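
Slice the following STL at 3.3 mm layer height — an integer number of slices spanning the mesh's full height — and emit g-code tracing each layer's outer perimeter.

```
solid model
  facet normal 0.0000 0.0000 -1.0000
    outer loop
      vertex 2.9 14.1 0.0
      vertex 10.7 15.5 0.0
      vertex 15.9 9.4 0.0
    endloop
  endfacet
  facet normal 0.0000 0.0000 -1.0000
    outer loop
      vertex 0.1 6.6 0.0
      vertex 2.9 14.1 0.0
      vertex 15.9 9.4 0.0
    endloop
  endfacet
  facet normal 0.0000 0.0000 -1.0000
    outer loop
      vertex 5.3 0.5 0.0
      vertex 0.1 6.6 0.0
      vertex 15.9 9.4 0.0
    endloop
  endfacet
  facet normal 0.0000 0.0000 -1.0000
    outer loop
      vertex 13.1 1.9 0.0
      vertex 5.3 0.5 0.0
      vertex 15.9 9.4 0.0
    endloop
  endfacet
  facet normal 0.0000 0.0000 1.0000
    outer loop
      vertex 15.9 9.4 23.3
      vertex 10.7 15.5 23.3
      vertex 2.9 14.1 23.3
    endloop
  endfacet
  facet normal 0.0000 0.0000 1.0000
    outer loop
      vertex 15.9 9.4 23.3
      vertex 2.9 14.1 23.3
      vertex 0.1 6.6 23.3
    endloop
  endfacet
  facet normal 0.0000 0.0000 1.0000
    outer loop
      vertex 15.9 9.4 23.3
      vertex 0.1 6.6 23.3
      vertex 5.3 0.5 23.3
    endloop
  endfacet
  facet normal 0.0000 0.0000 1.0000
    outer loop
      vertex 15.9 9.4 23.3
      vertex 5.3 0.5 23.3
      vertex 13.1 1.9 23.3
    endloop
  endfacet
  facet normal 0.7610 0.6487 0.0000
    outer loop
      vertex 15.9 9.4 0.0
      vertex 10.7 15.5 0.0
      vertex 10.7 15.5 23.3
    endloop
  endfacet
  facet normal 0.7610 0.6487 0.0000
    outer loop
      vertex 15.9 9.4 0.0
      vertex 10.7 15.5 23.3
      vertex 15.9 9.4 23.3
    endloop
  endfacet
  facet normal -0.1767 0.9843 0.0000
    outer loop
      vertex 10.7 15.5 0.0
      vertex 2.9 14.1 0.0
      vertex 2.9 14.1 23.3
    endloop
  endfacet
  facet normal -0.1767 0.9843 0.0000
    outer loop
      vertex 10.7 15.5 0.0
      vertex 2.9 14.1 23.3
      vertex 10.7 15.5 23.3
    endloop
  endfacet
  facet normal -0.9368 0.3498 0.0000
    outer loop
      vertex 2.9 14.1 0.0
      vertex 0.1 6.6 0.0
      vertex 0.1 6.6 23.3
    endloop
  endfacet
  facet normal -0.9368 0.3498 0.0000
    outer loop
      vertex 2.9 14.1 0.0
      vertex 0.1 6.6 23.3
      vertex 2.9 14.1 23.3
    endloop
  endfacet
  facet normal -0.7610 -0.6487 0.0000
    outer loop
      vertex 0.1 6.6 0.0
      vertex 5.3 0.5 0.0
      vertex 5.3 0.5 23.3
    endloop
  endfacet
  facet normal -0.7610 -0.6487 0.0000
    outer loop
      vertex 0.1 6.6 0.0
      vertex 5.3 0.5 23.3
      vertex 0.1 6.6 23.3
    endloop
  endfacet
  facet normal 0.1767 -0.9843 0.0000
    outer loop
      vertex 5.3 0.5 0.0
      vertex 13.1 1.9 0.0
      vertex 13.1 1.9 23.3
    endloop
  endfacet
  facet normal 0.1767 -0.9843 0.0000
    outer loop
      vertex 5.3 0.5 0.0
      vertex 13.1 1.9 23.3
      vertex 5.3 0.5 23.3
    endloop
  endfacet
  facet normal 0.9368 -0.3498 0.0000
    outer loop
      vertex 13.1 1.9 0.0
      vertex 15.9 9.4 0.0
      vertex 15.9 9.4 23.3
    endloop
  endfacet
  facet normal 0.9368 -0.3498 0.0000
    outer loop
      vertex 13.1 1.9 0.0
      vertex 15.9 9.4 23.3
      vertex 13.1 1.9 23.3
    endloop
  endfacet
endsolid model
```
; perimeter-only toolpath
G21 ; units = mm
G90 ; absolute positioning
G28 ; home
; layer 1
G0 Z3.3
G0 X15.9 Y9.4
G1 X10.7 Y15.5
G1 X2.9 Y14.1
G1 X0.1 Y6.6
G1 X5.3 Y0.5
G1 X13.1 Y1.9
G1 X15.9 Y9.4
; layer 2
G0 Z6.7
G0 X15.9 Y9.4
G1 X10.7 Y15.5
G1 X2.9 Y14.1
G1 X0.1 Y6.6
G1 X5.3 Y0.5
G1 X13.1 Y1.9
G1 X15.9 Y9.4
; layer 3
G0 Z10.0
G0 X15.9 Y9.4
G1 X10.7 Y15.5
G1 X2.9 Y14.1
G1 X0.1 Y6.6
G1 X5.3 Y0.5
G1 X13.1 Y1.9
G1 X15.9 Y9.4
; layer 4
G0 Z13.3
G0 X15.9 Y9.4
G1 X10.7 Y15.5
G1 X2.9 Y14.1
G1 X0.1 Y6.6
G1 X5.3 Y0.5
G1 X13.1 Y1.9
G1 X15.9 Y9.4
; layer 5
G0 Z16.6
G0 X15.9 Y9.4
G1 X10.7 Y15.5
G1 X2.9 Y14.1
G1 X0.1 Y6.6
G1 X5.3 Y0.5
G1 X13.1 Y1.9
G1 X15.9 Y9.4
; layer 6
G0 Z20.0
G0 X15.9 Y9.4
G1 X10.7 Y15.5
G1 X2.9 Y14.1
G1 X0.1 Y6.6
G1 X5.3 Y0.5
G1 X13.1 Y1.9
G1 X15.9 Y9.4
; layer 7
G0 Z23.3
G0 X15.9 Y9.4
G1 X10.7 Y15.5
G1 X2.9 Y14.1
G1 X0.1 Y6.6
G1 X5.3 Y0.5
G1 X13.1 Y1.9
G1 X15.9 Y9.4
M2 ; end

The solid is a regular 6-sided prism (a cylinder approximated with 6 flat sides), circumscribed radius ≈ 8 mm, height ≈ 23.3 mm. Slicing at Δz = 3.3 mm — 7 equal slices spanning the solid's height, so layer i sits at z = i·h/7 — gives 7 non-empty perimeters. Each is a 6-segment closed polygon; G0 lifts to the layer z and rapids to the start vertex, then G1 traces the edges.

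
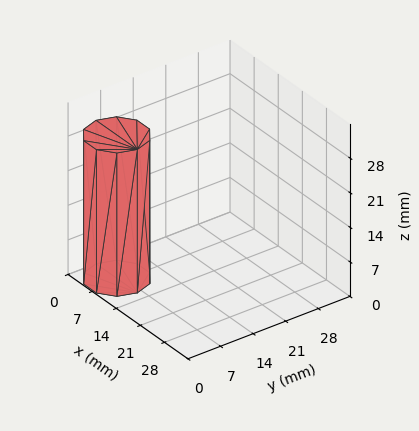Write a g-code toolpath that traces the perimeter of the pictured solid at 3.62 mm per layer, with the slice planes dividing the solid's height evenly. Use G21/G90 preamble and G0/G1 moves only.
Reading the render: the shape is a regular 10-sided prism (a cylinder approximated with 10 flat sides), circumscribed radius ≈ 6 mm, height ≈ 29 mm (dimensions read to the nearest mm from the axis ticks). For the g-code, the solid's height is divided into equal slices at the stated Δz and each level perimeter traced with G1 moves after a G0 lift.

; perimeter-only toolpath
G21 ; units = mm
G90 ; absolute positioning
G28 ; home
; layer 1
G0 Z3.62
G0 X12.00 Y6.00
G1 X10.85 Y9.53
G1 X7.85 Y11.71
G1 X4.15 Y11.71
G1 X1.15 Y9.53
G1 X0.00 Y6.00
G1 X1.15 Y2.47
G1 X4.15 Y0.29
G1 X7.85 Y0.29
G1 X10.85 Y2.47
G1 X12.00 Y6.00
; layer 2
G0 Z7.25
G0 X12.00 Y6.00
G1 X10.85 Y9.53
G1 X7.85 Y11.71
G1 X4.15 Y11.71
G1 X1.15 Y9.53
G1 X0.00 Y6.00
G1 X1.15 Y2.47
G1 X4.15 Y0.29
G1 X7.85 Y0.29
G1 X10.85 Y2.47
G1 X12.00 Y6.00
; layer 3
G0 Z10.88
G0 X12.00 Y6.00
G1 X10.85 Y9.53
G1 X7.85 Y11.71
G1 X4.15 Y11.71
G1 X1.15 Y9.53
G1 X0.00 Y6.00
G1 X1.15 Y2.47
G1 X4.15 Y0.29
G1 X7.85 Y0.29
G1 X10.85 Y2.47
G1 X12.00 Y6.00
; layer 4
G0 Z14.50
G0 X12.00 Y6.00
G1 X10.85 Y9.53
G1 X7.85 Y11.71
G1 X4.15 Y11.71
G1 X1.15 Y9.53
G1 X0.00 Y6.00
G1 X1.15 Y2.47
G1 X4.15 Y0.29
G1 X7.85 Y0.29
G1 X10.85 Y2.47
G1 X12.00 Y6.00
; layer 5
G0 Z18.12
G0 X12.00 Y6.00
G1 X10.85 Y9.53
G1 X7.85 Y11.71
G1 X4.15 Y11.71
G1 X1.15 Y9.53
G1 X0.00 Y6.00
G1 X1.15 Y2.47
G1 X4.15 Y0.29
G1 X7.85 Y0.29
G1 X10.85 Y2.47
G1 X12.00 Y6.00
; layer 6
G0 Z21.75
G0 X12.00 Y6.00
G1 X10.85 Y9.53
G1 X7.85 Y11.71
G1 X4.15 Y11.71
G1 X1.15 Y9.53
G1 X0.00 Y6.00
G1 X1.15 Y2.47
G1 X4.15 Y0.29
G1 X7.85 Y0.29
G1 X10.85 Y2.47
G1 X12.00 Y6.00
; layer 7
G0 Z25.38
G0 X12.00 Y6.00
G1 X10.85 Y9.53
G1 X7.85 Y11.71
G1 X4.15 Y11.71
G1 X1.15 Y9.53
G1 X0.00 Y6.00
G1 X1.15 Y2.47
G1 X4.15 Y0.29
G1 X7.85 Y0.29
G1 X10.85 Y2.47
G1 X12.00 Y6.00
; layer 8
G0 Z29.00
G0 X12.00 Y6.00
G1 X10.85 Y9.53
G1 X7.85 Y11.71
G1 X4.15 Y11.71
G1 X1.15 Y9.53
G1 X0.00 Y6.00
G1 X1.15 Y2.47
G1 X4.15 Y0.29
G1 X7.85 Y0.29
G1 X10.85 Y2.47
G1 X12.00 Y6.00
M2 ; end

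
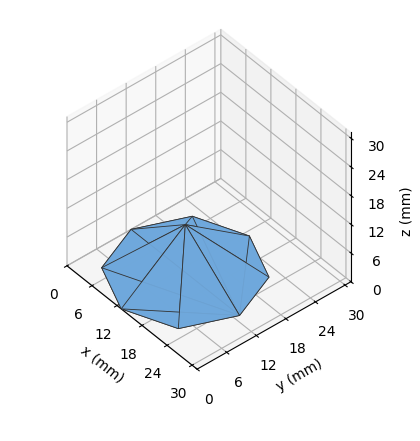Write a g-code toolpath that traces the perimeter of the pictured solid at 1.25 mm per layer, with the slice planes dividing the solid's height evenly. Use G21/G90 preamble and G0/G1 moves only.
Reading the render: the shape is a regular 8-sided pyramid, base circumscribed radius ≈ 13 mm, apex at z ≈ 10 mm (dimensions read to the nearest mm from the axis ticks). For the g-code, the solid's height is divided into equal slices at the stated Δz and each level perimeter traced with G1 moves after a G0 lift.

; perimeter-only toolpath
G21 ; units = mm
G90 ; absolute positioning
G28 ; home
; layer 1
G0 Z1.25
G0 X24.38 Y13.00
G1 X21.04 Y21.04
G1 X13.00 Y24.38
G1 X4.96 Y21.04
G1 X1.62 Y13.00
G1 X4.96 Y4.96
G1 X13.00 Y1.62
G1 X21.04 Y4.96
G1 X24.38 Y13.00
; layer 2
G0 Z2.50
G0 X22.75 Y13.00
G1 X19.89 Y19.89
G1 X13.00 Y22.75
G1 X6.11 Y19.89
G1 X3.25 Y13.00
G1 X6.11 Y6.11
G1 X13.00 Y3.25
G1 X19.89 Y6.11
G1 X22.75 Y13.00
; layer 3
G0 Z3.75
G0 X21.12 Y13.00
G1 X18.74 Y18.74
G1 X13.00 Y21.12
G1 X7.26 Y18.74
G1 X4.88 Y13.00
G1 X7.26 Y7.26
G1 X13.00 Y4.88
G1 X18.74 Y7.26
G1 X21.12 Y13.00
; layer 4
G0 Z5.00
G0 X19.50 Y13.00
G1 X17.59 Y17.59
G1 X13.00 Y19.50
G1 X8.40 Y17.59
G1 X6.50 Y13.00
G1 X8.40 Y8.40
G1 X13.00 Y6.50
G1 X17.59 Y8.40
G1 X19.50 Y13.00
; layer 5
G0 Z6.25
G0 X17.88 Y13.00
G1 X16.45 Y16.45
G1 X13.00 Y17.88
G1 X9.55 Y16.45
G1 X8.12 Y13.00
G1 X9.55 Y9.55
G1 X13.00 Y8.12
G1 X16.45 Y9.55
G1 X17.88 Y13.00
; layer 6
G0 Z7.50
G0 X16.25 Y13.00
G1 X15.30 Y15.30
G1 X13.00 Y16.25
G1 X10.70 Y15.30
G1 X9.75 Y13.00
G1 X10.70 Y10.70
G1 X13.00 Y9.75
G1 X15.30 Y10.70
G1 X16.25 Y13.00
; layer 7
G0 Z8.75
G0 X14.62 Y13.00
G1 X14.15 Y14.15
G1 X13.00 Y14.62
G1 X11.85 Y14.15
G1 X11.38 Y13.00
G1 X11.85 Y11.85
G1 X13.00 Y11.38
G1 X14.15 Y11.85
G1 X14.62 Y13.00
M2 ; end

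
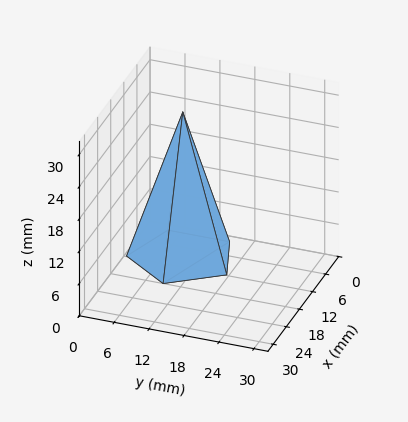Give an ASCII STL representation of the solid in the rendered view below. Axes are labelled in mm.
Reading the render: the shape is a regular 5-sided pyramid, base circumscribed radius ≈ 9 mm, apex at z ≈ 27 mm (dimensions read to the nearest mm from the axis ticks). For the STL, each face is triangulated and given an outward normal.

solid part
  facet normal 0.0000 0.0000 -1.0000
    outer loop
      vertex 1.7 14.3 0.0
      vertex 11.8 17.6 0.0
      vertex 18.0 9.0 0.0
    endloop
  endfacet
  facet normal 0.0000 0.0000 -1.0000
    outer loop
      vertex 1.7 3.7 0.0
      vertex 1.7 14.3 0.0
      vertex 18.0 9.0 0.0
    endloop
  endfacet
  facet normal 0.0000 0.0000 -1.0000
    outer loop
      vertex 11.8 0.4 0.0
      vertex 1.7 3.7 0.0
      vertex 18.0 9.0 0.0
    endloop
  endfacet
  facet normal 0.7831 0.5645 0.2610
    outer loop
      vertex 18.0 9.0 0.0
      vertex 11.8 17.6 0.0
      vertex 9.0 9.0 27.0
    endloop
  endfacet
  facet normal -0.2998 0.9176 0.2612
    outer loop
      vertex 11.8 17.6 0.0
      vertex 1.7 14.3 0.0
      vertex 9.0 9.0 27.0
    endloop
  endfacet
  facet normal -0.9653 0.0000 0.2610
    outer loop
      vertex 1.7 14.3 0.0
      vertex 1.7 3.7 0.0
      vertex 9.0 9.0 27.0
    endloop
  endfacet
  facet normal -0.2998 -0.9176 0.2612
    outer loop
      vertex 1.7 3.7 0.0
      vertex 11.8 0.4 0.0
      vertex 9.0 9.0 27.0
    endloop
  endfacet
  facet normal 0.7831 -0.5645 0.2610
    outer loop
      vertex 11.8 0.4 0.0
      vertex 18.0 9.0 0.0
      vertex 9.0 9.0 27.0
    endloop
  endfacet
endsolid part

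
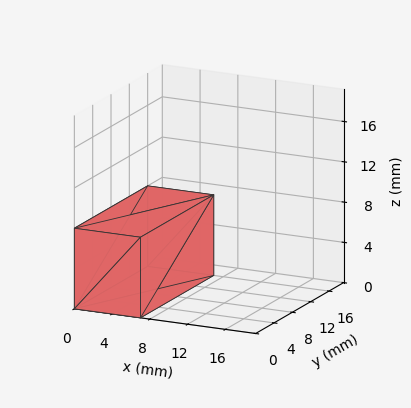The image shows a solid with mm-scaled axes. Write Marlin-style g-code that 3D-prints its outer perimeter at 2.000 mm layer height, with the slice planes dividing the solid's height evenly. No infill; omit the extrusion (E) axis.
Reading the render: the shape is a rectangular box, roughly 7 × 16 mm footprint and 8 mm tall (dimensions read to the nearest mm from the axis ticks). For the g-code, the solid's height is divided into equal slices at the stated Δz and each level perimeter traced with G1 moves after a G0 lift.

; perimeter-only toolpath
G21 ; units = mm
G90 ; absolute positioning
G28 ; home
; layer 1
G0 Z2.000
G0 X0.000 Y0.000
G1 X7.000 Y0.000
G1 X7.000 Y16.000
G1 X0.000 Y16.000
G1 X0.000 Y0.000
; layer 2
G0 Z4.000
G0 X0.000 Y0.000
G1 X7.000 Y0.000
G1 X7.000 Y16.000
G1 X0.000 Y16.000
G1 X0.000 Y0.000
; layer 3
G0 Z6.000
G0 X0.000 Y0.000
G1 X7.000 Y0.000
G1 X7.000 Y16.000
G1 X0.000 Y16.000
G1 X0.000 Y0.000
; layer 4
G0 Z8.000
G0 X0.000 Y0.000
G1 X7.000 Y0.000
G1 X7.000 Y16.000
G1 X0.000 Y16.000
G1 X0.000 Y0.000
M2 ; end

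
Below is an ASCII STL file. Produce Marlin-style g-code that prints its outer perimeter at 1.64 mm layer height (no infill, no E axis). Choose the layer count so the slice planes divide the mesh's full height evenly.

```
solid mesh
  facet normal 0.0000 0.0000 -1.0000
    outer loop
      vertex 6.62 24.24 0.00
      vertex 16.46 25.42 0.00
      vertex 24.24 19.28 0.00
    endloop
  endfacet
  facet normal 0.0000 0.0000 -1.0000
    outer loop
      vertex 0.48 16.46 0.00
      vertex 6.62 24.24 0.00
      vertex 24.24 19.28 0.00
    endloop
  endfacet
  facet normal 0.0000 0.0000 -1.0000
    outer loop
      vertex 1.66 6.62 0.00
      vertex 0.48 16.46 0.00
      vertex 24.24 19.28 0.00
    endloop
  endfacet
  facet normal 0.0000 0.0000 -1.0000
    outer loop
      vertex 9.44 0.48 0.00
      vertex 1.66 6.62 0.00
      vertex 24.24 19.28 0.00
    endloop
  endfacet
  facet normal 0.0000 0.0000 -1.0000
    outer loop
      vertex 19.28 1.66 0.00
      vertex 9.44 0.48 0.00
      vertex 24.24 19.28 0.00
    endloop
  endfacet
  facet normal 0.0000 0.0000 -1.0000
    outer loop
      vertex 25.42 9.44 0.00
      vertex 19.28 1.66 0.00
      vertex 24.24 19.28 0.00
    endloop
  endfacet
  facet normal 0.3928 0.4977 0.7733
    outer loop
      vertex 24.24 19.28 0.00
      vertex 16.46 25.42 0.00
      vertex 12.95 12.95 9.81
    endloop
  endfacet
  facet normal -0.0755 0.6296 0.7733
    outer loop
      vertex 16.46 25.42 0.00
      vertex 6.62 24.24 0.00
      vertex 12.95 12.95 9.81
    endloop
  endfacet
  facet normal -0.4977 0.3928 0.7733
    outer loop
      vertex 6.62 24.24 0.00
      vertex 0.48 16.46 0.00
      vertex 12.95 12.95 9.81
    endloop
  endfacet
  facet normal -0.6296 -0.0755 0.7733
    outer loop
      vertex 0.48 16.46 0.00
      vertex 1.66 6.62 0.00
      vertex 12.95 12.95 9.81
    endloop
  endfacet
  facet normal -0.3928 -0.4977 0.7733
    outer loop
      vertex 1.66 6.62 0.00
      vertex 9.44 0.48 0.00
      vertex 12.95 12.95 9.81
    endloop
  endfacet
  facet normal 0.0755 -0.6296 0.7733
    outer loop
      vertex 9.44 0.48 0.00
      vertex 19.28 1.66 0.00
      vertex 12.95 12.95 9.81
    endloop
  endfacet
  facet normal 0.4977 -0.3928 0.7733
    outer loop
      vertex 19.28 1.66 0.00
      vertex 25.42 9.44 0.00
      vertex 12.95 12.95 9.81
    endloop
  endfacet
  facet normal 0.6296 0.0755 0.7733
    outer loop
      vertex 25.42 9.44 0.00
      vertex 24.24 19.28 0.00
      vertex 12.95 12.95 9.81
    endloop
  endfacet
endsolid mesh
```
; perimeter-only toolpath
G21 ; units = mm
G90 ; absolute positioning
G28 ; home
; layer 1
G0 Z1.64
G0 X22.36 Y18.23
G1 X15.88 Y23.34
G1 X7.67 Y22.36
G1 X2.56 Y15.88
G1 X3.54 Y7.67
G1 X10.02 Y2.56
G1 X18.23 Y3.54
G1 X23.34 Y10.02
G1 X22.36 Y18.23
; layer 2
G0 Z3.27
G0 X20.48 Y17.17
G1 X15.29 Y21.26
G1 X8.73 Y20.48
G1 X4.64 Y15.29
G1 X5.42 Y8.73
G1 X10.61 Y4.64
G1 X17.17 Y5.42
G1 X21.26 Y10.61
G1 X20.48 Y17.17
; layer 3
G0 Z4.91
G0 X18.59 Y16.12
G1 X14.71 Y19.19
G1 X9.79 Y18.59
G1 X6.71 Y14.71
G1 X7.30 Y9.79
G1 X11.20 Y6.71
G1 X16.12 Y7.30
G1 X19.19 Y11.20
G1 X18.59 Y16.12
; layer 4
G0 Z6.54
G0 X16.71 Y15.06
G1 X14.12 Y17.11
G1 X10.84 Y16.71
G1 X8.79 Y14.12
G1 X9.19 Y10.84
G1 X11.78 Y8.79
G1 X15.06 Y9.19
G1 X17.11 Y11.78
G1 X16.71 Y15.06
; layer 5
G0 Z8.18
G0 X14.83 Y14.00
G1 X13.53 Y15.03
G1 X11.89 Y14.83
G1 X10.87 Y13.53
G1 X11.07 Y11.89
G1 X12.36 Y10.87
G1 X14.00 Y11.07
G1 X15.03 Y12.36
G1 X14.83 Y14.00
M2 ; end

The solid is a regular 8-sided pyramid, base circumscribed radius ≈ 12.9 mm, apex at z ≈ 9.81 mm. Slicing at Δz = 1.64 mm — 6 equal slices spanning the solid's height, so layer i sits at z = i·h/6 — gives 5 non-empty perimeters. Each is a 8-segment closed polygon; G0 lifts to the layer z and rapids to the start vertex, then G1 traces the edges. The cross-section shrinks linearly with z (the slice at the apex is degenerate and omitted).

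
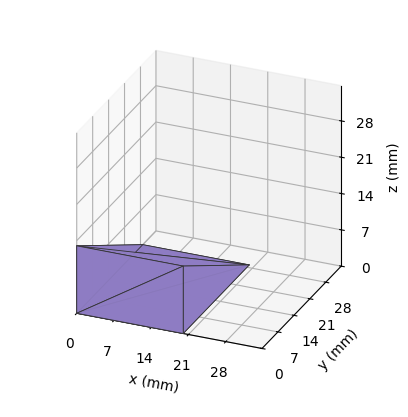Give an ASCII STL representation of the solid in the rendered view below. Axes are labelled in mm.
Reading the render: the shape is a wedge (ramp): 20 × 29 mm base, rising to 13 mm along the y=0 edge and sloping linearly to z=0 at y=29 (dimensions read to the nearest mm from the axis ticks). For the STL, each face is triangulated and given an outward normal.

solid part
  facet normal 0.0000 0.0000 -1.0000
    outer loop
      vertex 20.00 29.00 0.00
      vertex 20.00 0.00 0.00
      vertex 0.00 0.00 0.00
    endloop
  endfacet
  facet normal 0.0000 0.0000 -1.0000
    outer loop
      vertex 0.00 29.00 0.00
      vertex 20.00 29.00 0.00
      vertex 0.00 0.00 0.00
    endloop
  endfacet
  facet normal 0.0000 -1.0000 0.0000
    outer loop
      vertex 0.00 0.00 0.00
      vertex 20.00 0.00 0.00
      vertex 20.00 0.00 13.00
    endloop
  endfacet
  facet normal 0.0000 -1.0000 0.0000
    outer loop
      vertex 0.00 0.00 0.00
      vertex 20.00 0.00 13.00
      vertex 0.00 0.00 13.00
    endloop
  endfacet
  facet normal 0.0000 0.4091 0.9125
    outer loop
      vertex 0.00 0.00 13.00
      vertex 20.00 0.00 13.00
      vertex 20.00 29.00 0.00
    endloop
  endfacet
  facet normal 0.0000 0.4091 0.9125
    outer loop
      vertex 0.00 0.00 13.00
      vertex 20.00 29.00 0.00
      vertex 0.00 29.00 0.00
    endloop
  endfacet
  facet normal -1.0000 0.0000 0.0000
    outer loop
      vertex 0.00 0.00 13.00
      vertex 0.00 29.00 0.00
      vertex 0.00 0.00 0.00
    endloop
  endfacet
  facet normal 1.0000 0.0000 0.0000
    outer loop
      vertex 20.00 0.00 0.00
      vertex 20.00 29.00 0.00
      vertex 20.00 0.00 13.00
    endloop
  endfacet
endsolid part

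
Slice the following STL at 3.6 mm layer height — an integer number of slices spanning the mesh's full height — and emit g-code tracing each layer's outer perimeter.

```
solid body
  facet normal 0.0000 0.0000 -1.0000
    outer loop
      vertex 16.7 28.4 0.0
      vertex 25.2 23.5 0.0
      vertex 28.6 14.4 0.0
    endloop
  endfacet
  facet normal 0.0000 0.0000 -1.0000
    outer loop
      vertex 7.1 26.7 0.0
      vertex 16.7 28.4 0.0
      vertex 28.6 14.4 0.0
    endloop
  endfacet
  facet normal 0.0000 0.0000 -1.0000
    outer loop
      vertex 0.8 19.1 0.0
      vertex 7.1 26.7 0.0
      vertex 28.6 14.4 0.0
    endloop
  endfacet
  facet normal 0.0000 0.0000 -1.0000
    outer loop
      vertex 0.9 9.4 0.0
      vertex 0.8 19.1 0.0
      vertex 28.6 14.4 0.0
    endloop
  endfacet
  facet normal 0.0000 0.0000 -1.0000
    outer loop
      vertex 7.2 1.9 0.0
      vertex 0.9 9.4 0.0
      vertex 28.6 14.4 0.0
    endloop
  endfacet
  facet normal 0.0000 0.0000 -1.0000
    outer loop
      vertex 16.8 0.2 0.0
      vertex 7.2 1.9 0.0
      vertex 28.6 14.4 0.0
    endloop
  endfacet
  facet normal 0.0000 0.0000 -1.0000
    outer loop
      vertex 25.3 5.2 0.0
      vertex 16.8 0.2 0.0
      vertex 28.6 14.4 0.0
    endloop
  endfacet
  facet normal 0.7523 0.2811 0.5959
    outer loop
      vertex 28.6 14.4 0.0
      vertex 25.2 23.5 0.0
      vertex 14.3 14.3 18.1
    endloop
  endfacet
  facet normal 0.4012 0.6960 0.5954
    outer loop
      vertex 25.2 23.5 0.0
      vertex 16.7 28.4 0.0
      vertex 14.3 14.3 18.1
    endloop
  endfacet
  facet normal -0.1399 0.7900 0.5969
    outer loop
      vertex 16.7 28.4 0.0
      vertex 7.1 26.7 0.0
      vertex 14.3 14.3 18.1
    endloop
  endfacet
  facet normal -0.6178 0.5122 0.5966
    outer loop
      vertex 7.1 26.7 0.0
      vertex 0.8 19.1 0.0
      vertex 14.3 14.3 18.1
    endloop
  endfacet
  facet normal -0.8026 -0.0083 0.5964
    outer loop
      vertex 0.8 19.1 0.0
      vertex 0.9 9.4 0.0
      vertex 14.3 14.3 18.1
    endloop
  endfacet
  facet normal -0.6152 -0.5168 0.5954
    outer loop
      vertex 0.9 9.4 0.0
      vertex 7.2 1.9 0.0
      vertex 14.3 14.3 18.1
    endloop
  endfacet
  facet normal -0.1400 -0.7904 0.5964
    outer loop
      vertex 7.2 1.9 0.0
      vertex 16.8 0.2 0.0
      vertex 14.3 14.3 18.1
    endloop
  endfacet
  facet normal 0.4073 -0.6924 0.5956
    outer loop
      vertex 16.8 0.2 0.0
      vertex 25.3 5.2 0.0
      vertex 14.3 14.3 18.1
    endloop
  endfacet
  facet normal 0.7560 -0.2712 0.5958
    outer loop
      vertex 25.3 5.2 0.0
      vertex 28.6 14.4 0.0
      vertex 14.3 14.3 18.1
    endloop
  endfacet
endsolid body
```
; perimeter-only toolpath
G21 ; units = mm
G90 ; absolute positioning
G28 ; home
; layer 1
G0 Z3.6
G0 X25.7 Y14.4
G1 X23.0 Y21.7
G1 X16.2 Y25.6
G1 X8.5 Y24.2
G1 X3.5 Y18.1
G1 X3.6 Y10.4
G1 X8.6 Y4.4
G1 X16.3 Y3.0
G1 X23.1 Y7.0
G1 X25.7 Y14.4
; layer 2
G0 Z7.2
G0 X22.9 Y14.4
G1 X20.8 Y19.8
G1 X15.7 Y22.8
G1 X10.0 Y21.7
G1 X6.2 Y17.2
G1 X6.3 Y11.4
G1 X10.0 Y6.9
G1 X15.8 Y5.8
G1 X20.9 Y8.8
G1 X22.9 Y14.4
; layer 3
G0 Z10.9
G0 X20.0 Y14.3
G1 X18.7 Y18.0
G1 X15.3 Y19.9
G1 X11.4 Y19.3
G1 X8.9 Y16.2
G1 X8.9 Y12.3
G1 X11.5 Y9.3
G1 X15.3 Y8.7
G1 X18.7 Y10.7
G1 X20.0 Y14.3
; layer 4
G0 Z14.5
G0 X17.2 Y14.3
G1 X16.5 Y16.1
G1 X14.8 Y17.1
G1 X12.9 Y16.8
G1 X11.6 Y15.3
G1 X11.6 Y13.3
G1 X12.9 Y11.8
G1 X14.8 Y11.5
G1 X16.5 Y12.5
G1 X17.2 Y14.3
M2 ; end

The solid is a regular 9-sided pyramid, base circumscribed radius ≈ 14.3 mm, apex at z ≈ 18.1 mm. Slicing at Δz = 3.6 mm — 5 equal slices spanning the solid's height, so layer i sits at z = i·h/5 — gives 4 non-empty perimeters. Each is a 9-segment closed polygon; G0 lifts to the layer z and rapids to the start vertex, then G1 traces the edges. The cross-section shrinks linearly with z (the slice at the apex is degenerate and omitted).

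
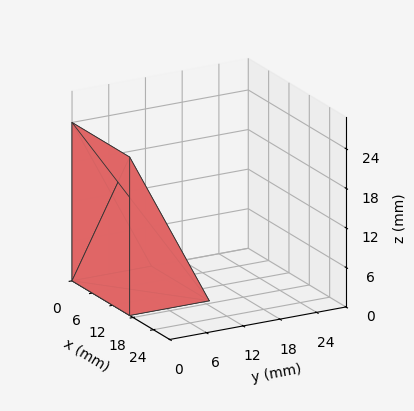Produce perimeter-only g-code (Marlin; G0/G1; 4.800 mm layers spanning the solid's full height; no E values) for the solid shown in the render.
Reading the render: the shape is a wedge (ramp): 17 × 13 mm base, rising to 24 mm along the y=0 edge and sloping linearly to z=0 at y=13 (dimensions read to the nearest mm from the axis ticks). For the g-code, the solid's height is divided into equal slices at the stated Δz and each level perimeter traced with G1 moves after a G0 lift.

; perimeter-only toolpath
G21 ; units = mm
G90 ; absolute positioning
G28 ; home
; layer 1
G0 Z4.800
G0 X0.000 Y0.000
G1 X17.000 Y0.000
G1 X17.000 Y10.400
G1 X0.000 Y10.400
G1 X0.000 Y0.000
; layer 2
G0 Z9.600
G0 X0.000 Y0.000
G1 X17.000 Y0.000
G1 X17.000 Y7.800
G1 X0.000 Y7.800
G1 X0.000 Y0.000
; layer 3
G0 Z14.400
G0 X0.000 Y0.000
G1 X17.000 Y0.000
G1 X17.000 Y5.200
G1 X0.000 Y5.200
G1 X0.000 Y0.000
; layer 4
G0 Z19.200
G0 X0.000 Y0.000
G1 X17.000 Y0.000
G1 X17.000 Y2.600
G1 X0.000 Y2.600
G1 X0.000 Y0.000
M2 ; end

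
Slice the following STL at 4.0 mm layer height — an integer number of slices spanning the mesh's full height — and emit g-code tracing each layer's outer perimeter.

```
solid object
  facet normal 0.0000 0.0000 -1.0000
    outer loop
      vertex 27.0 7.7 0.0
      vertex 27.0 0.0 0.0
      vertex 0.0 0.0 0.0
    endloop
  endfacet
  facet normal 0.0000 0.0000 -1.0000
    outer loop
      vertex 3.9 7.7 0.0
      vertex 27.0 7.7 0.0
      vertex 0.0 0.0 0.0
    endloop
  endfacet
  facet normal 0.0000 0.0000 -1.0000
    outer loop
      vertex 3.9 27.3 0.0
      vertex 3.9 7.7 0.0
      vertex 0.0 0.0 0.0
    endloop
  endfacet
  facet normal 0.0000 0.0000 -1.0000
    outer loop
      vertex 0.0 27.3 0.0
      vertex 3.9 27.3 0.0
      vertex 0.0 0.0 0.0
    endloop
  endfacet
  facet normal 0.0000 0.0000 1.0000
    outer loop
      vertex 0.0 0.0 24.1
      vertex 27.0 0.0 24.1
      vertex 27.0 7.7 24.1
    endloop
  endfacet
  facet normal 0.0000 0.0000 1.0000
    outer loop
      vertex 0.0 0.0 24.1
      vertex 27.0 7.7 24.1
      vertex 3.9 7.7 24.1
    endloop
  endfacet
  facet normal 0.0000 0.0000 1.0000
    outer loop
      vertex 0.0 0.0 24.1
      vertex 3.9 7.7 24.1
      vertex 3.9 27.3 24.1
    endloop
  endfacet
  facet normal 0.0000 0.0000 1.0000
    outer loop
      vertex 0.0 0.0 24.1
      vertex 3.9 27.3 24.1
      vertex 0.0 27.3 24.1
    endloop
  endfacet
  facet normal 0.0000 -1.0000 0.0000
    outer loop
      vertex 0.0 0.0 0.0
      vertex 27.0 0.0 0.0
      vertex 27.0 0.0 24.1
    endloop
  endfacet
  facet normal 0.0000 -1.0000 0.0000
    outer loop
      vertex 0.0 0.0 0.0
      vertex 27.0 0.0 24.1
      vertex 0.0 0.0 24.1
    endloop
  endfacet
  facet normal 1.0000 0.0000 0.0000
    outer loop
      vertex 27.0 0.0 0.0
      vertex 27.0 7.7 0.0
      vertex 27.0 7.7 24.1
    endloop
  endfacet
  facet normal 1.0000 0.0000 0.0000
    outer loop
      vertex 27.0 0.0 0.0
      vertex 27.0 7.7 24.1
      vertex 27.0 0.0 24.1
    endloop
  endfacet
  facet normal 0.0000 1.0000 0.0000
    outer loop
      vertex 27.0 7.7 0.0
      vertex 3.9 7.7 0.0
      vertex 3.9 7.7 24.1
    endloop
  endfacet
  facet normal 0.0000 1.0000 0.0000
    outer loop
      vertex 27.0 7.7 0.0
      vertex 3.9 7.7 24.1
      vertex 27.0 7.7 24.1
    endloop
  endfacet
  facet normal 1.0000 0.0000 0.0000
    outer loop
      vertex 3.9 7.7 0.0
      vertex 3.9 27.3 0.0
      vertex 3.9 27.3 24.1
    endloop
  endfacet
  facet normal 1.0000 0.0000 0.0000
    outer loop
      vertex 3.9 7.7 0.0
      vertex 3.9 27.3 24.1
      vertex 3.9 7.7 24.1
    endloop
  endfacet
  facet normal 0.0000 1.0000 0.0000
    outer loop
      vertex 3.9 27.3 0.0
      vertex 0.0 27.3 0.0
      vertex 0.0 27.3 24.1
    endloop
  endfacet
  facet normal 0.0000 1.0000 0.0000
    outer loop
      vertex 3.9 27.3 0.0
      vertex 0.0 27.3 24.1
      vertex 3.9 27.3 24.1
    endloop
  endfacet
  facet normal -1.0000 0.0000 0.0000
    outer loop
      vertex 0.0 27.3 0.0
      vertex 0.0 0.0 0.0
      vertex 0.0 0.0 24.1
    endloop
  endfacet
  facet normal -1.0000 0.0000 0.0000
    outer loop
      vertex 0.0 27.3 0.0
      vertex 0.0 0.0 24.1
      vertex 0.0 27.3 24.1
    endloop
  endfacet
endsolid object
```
; perimeter-only toolpath
G21 ; units = mm
G90 ; absolute positioning
G28 ; home
; layer 1
G0 Z4.0
G0 X0.0 Y0.0
G1 X27.0 Y0.0
G1 X27.0 Y7.7
G1 X3.9 Y7.7
G1 X3.9 Y27.3
G1 X0.0 Y27.3
G1 X0.0 Y0.0
; layer 2
G0 Z8.0
G0 X0.0 Y0.0
G1 X27.0 Y0.0
G1 X27.0 Y7.7
G1 X3.9 Y7.7
G1 X3.9 Y27.3
G1 X0.0 Y27.3
G1 X0.0 Y0.0
; layer 3
G0 Z12.1
G0 X0.0 Y0.0
G1 X27.0 Y0.0
G1 X27.0 Y7.7
G1 X3.9 Y7.7
G1 X3.9 Y27.3
G1 X0.0 Y27.3
G1 X0.0 Y0.0
; layer 4
G0 Z16.1
G0 X0.0 Y0.0
G1 X27.0 Y0.0
G1 X27.0 Y7.7
G1 X3.9 Y7.7
G1 X3.9 Y27.3
G1 X0.0 Y27.3
G1 X0.0 Y0.0
; layer 5
G0 Z20.1
G0 X0.0 Y0.0
G1 X27.0 Y0.0
G1 X27.0 Y7.7
G1 X3.9 Y7.7
G1 X3.9 Y27.3
G1 X0.0 Y27.3
G1 X0.0 Y0.0
; layer 6
G0 Z24.1
G0 X0.0 Y0.0
G1 X27.0 Y0.0
G1 X27.0 Y7.7
G1 X3.9 Y7.7
G1 X3.9 Y27.3
G1 X0.0 Y27.3
G1 X0.0 Y0.0
M2 ; end

The solid is an L-shaped prism: outer 27 × 27.3 mm, arm thicknesses ≈ 7.7 mm (horizontal) and 3.9 mm (vertical), extruded 24.1 mm in z. Slicing at Δz = 4.0 mm — 6 equal slices spanning the solid's height, so layer i sits at z = i·h/6 — gives 6 non-empty perimeters. Each is a 6-segment closed polygon; G0 lifts to the layer z and rapids to the start vertex, then G1 traces the edges.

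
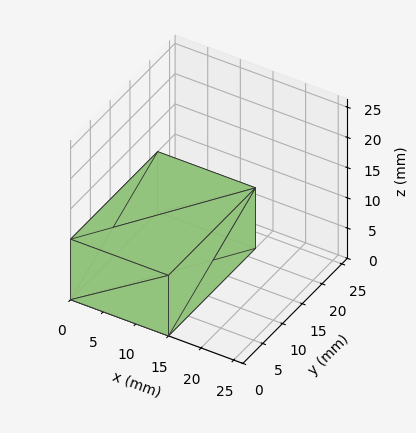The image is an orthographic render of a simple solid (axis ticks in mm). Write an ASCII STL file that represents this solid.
Reading the render: the shape is a rectangular box, roughly 15 × 22 mm footprint and 10 mm tall (dimensions read to the nearest mm from the axis ticks). For the STL, each face is triangulated and given an outward normal.

solid part
  facet normal 0.0000 0.0000 -1.0000
    outer loop
      vertex 15.00 22.00 0.00
      vertex 15.00 0.00 0.00
      vertex 0.00 0.00 0.00
    endloop
  endfacet
  facet normal 0.0000 0.0000 -1.0000
    outer loop
      vertex 0.00 22.00 0.00
      vertex 15.00 22.00 0.00
      vertex 0.00 0.00 0.00
    endloop
  endfacet
  facet normal 0.0000 0.0000 1.0000
    outer loop
      vertex 0.00 0.00 10.00
      vertex 15.00 0.00 10.00
      vertex 15.00 22.00 10.00
    endloop
  endfacet
  facet normal 0.0000 0.0000 1.0000
    outer loop
      vertex 0.00 0.00 10.00
      vertex 15.00 22.00 10.00
      vertex 0.00 22.00 10.00
    endloop
  endfacet
  facet normal 0.0000 -1.0000 0.0000
    outer loop
      vertex 0.00 0.00 0.00
      vertex 15.00 0.00 0.00
      vertex 15.00 0.00 10.00
    endloop
  endfacet
  facet normal 0.0000 -1.0000 0.0000
    outer loop
      vertex 0.00 0.00 0.00
      vertex 15.00 0.00 10.00
      vertex 0.00 0.00 10.00
    endloop
  endfacet
  facet normal 0.0000 1.0000 0.0000
    outer loop
      vertex 15.00 22.00 10.00
      vertex 15.00 22.00 0.00
      vertex 0.00 22.00 0.00
    endloop
  endfacet
  facet normal 0.0000 1.0000 0.0000
    outer loop
      vertex 0.00 22.00 10.00
      vertex 15.00 22.00 10.00
      vertex 0.00 22.00 0.00
    endloop
  endfacet
  facet normal -1.0000 0.0000 0.0000
    outer loop
      vertex 0.00 22.00 10.00
      vertex 0.00 22.00 0.00
      vertex 0.00 0.00 0.00
    endloop
  endfacet
  facet normal -1.0000 0.0000 0.0000
    outer loop
      vertex 0.00 0.00 10.00
      vertex 0.00 22.00 10.00
      vertex 0.00 0.00 0.00
    endloop
  endfacet
  facet normal 1.0000 0.0000 0.0000
    outer loop
      vertex 15.00 0.00 0.00
      vertex 15.00 22.00 0.00
      vertex 15.00 22.00 10.00
    endloop
  endfacet
  facet normal 1.0000 0.0000 0.0000
    outer loop
      vertex 15.00 0.00 0.00
      vertex 15.00 22.00 10.00
      vertex 15.00 0.00 10.00
    endloop
  endfacet
endsolid part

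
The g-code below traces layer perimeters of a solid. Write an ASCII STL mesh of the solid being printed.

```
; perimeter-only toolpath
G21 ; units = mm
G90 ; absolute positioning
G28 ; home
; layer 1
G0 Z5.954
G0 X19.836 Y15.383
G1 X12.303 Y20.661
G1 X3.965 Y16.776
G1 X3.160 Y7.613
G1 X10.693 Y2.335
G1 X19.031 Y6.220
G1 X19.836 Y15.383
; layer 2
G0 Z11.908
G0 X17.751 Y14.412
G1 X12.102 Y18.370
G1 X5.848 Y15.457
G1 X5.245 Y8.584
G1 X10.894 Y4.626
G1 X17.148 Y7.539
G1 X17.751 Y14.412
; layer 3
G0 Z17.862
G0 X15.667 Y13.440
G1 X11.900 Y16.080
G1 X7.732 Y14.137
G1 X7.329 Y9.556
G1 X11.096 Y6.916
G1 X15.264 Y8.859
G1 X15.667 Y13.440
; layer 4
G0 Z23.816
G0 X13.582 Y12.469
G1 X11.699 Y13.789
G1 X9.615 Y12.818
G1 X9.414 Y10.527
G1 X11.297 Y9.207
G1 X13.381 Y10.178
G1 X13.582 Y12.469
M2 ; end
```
solid part
  facet normal 0.0000 0.0000 -1.0000
    outer loop
      vertex 2.082 18.096 0.000
      vertex 12.504 22.952 0.000
      vertex 21.920 16.354 0.000
    endloop
  endfacet
  facet normal 0.0000 0.0000 -1.0000
    outer loop
      vertex 1.076 6.642 0.000
      vertex 2.082 18.096 0.000
      vertex 21.920 16.354 0.000
    endloop
  endfacet
  facet normal 0.0000 0.0000 -1.0000
    outer loop
      vertex 10.492 0.044 0.000
      vertex 1.076 6.642 0.000
      vertex 21.920 16.354 0.000
    endloop
  endfacet
  facet normal 0.0000 0.0000 -1.0000
    outer loop
      vertex 20.914 4.900 0.000
      vertex 10.492 0.044 0.000
      vertex 21.920 16.354 0.000
    endloop
  endfacet
  facet normal 0.5442 0.7767 0.3172
    outer loop
      vertex 21.920 16.354 0.000
      vertex 12.504 22.952 0.000
      vertex 11.498 11.498 29.770
    endloop
  endfacet
  facet normal -0.4005 0.8596 0.3172
    outer loop
      vertex 12.504 22.952 0.000
      vertex 2.082 18.096 0.000
      vertex 11.498 11.498 29.770
    endloop
  endfacet
  facet normal -0.9447 0.0830 0.3172
    outer loop
      vertex 2.082 18.096 0.000
      vertex 1.076 6.642 0.000
      vertex 11.498 11.498 29.770
    endloop
  endfacet
  facet normal -0.5442 -0.7767 0.3172
    outer loop
      vertex 1.076 6.642 0.000
      vertex 10.492 0.044 0.000
      vertex 11.498 11.498 29.770
    endloop
  endfacet
  facet normal 0.4005 -0.8596 0.3172
    outer loop
      vertex 10.492 0.044 0.000
      vertex 20.914 4.900 0.000
      vertex 11.498 11.498 29.770
    endloop
  endfacet
  facet normal 0.9447 -0.0830 0.3172
    outer loop
      vertex 20.914 4.900 0.000
      vertex 21.920 16.354 0.000
      vertex 11.498 11.498 29.770
    endloop
  endfacet
endsolid part

The G0 Z moves step by Δz≈5.954 mm. The G1 loops shrink linearly with z, so the solid tapers from its base footprint up to z≈29.8. Closing with a flat bottom cap and the tapered top and triangulating gives 10 facets — a regular 6-sided pyramid, base circumscribed radius ≈ 11.5 mm, apex at z ≈ 29.8 mm.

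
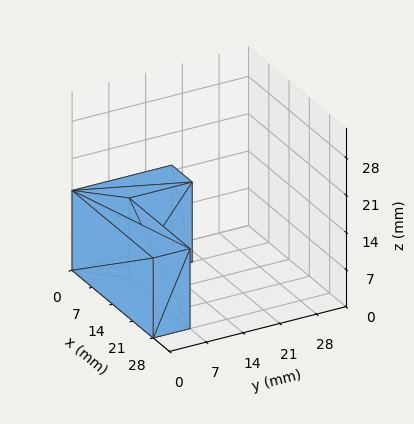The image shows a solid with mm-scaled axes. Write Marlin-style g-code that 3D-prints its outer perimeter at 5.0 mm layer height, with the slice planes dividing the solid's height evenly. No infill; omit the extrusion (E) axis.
Reading the render: the shape is an L-shaped prism: outer 28 × 19 mm, arm thicknesses ≈ 7 mm (horizontal) and 7 mm (vertical), extruded 15 mm in z (dimensions read to the nearest mm from the axis ticks). For the g-code, the solid's height is divided into equal slices at the stated Δz and each level perimeter traced with G1 moves after a G0 lift.

; perimeter-only toolpath
G21 ; units = mm
G90 ; absolute positioning
G28 ; home
; layer 1
G0 Z5.0
G0 X0.0 Y0.0
G1 X28.0 Y0.0
G1 X28.0 Y7.0
G1 X7.0 Y7.0
G1 X7.0 Y19.0
G1 X0.0 Y19.0
G1 X0.0 Y0.0
; layer 2
G0 Z10.0
G0 X0.0 Y0.0
G1 X28.0 Y0.0
G1 X28.0 Y7.0
G1 X7.0 Y7.0
G1 X7.0 Y19.0
G1 X0.0 Y19.0
G1 X0.0 Y0.0
; layer 3
G0 Z15.0
G0 X0.0 Y0.0
G1 X28.0 Y0.0
G1 X28.0 Y7.0
G1 X7.0 Y7.0
G1 X7.0 Y19.0
G1 X0.0 Y19.0
G1 X0.0 Y0.0
M2 ; end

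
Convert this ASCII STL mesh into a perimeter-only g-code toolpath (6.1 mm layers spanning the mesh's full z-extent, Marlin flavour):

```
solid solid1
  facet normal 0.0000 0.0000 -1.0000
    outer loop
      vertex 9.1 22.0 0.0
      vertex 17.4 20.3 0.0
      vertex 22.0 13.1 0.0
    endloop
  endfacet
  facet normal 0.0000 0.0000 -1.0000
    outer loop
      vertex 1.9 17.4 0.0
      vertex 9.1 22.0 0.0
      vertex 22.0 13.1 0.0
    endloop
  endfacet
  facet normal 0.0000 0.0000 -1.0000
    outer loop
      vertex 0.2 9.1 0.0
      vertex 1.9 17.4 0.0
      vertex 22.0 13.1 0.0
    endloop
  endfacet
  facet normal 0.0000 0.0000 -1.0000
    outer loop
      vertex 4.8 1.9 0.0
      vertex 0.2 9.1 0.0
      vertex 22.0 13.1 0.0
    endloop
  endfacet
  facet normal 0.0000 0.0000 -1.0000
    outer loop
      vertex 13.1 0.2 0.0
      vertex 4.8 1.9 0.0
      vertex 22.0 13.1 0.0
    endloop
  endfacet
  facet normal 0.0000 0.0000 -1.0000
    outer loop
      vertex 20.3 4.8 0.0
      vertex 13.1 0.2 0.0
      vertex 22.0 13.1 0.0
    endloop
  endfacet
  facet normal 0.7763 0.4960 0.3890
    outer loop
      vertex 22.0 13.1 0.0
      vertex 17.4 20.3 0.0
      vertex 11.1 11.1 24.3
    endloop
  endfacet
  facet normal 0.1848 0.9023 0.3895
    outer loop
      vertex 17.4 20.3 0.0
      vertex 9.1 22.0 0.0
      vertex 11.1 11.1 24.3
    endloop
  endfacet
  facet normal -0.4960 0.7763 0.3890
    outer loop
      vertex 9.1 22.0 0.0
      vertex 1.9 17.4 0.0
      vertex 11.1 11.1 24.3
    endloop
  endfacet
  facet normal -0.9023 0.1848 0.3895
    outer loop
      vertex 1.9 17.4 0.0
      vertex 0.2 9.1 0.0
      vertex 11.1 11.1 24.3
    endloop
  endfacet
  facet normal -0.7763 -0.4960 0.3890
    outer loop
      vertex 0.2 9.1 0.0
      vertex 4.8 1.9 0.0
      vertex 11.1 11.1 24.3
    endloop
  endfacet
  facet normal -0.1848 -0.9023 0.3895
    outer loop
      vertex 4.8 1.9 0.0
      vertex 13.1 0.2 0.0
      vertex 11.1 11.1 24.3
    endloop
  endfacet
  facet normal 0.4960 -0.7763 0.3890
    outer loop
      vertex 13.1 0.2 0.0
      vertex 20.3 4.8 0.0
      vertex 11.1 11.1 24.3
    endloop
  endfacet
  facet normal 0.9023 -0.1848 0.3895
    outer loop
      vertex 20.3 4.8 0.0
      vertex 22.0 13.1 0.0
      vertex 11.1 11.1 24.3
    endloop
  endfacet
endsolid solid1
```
; perimeter-only toolpath
G21 ; units = mm
G90 ; absolute positioning
G28 ; home
; layer 1
G0 Z6.1
G0 X19.3 Y12.6
G1 X15.8 Y18.0
G1 X9.6 Y19.3
G1 X4.2 Y15.8
G1 X2.9 Y9.6
G1 X6.4 Y4.2
G1 X12.6 Y2.9
G1 X18.0 Y6.4
G1 X19.3 Y12.6
; layer 2
G0 Z12.2
G0 X16.6 Y12.1
G1 X14.2 Y15.7
G1 X10.1 Y16.6
G1 X6.5 Y14.2
G1 X5.6 Y10.1
G1 X7.9 Y6.5
G1 X12.1 Y5.6
G1 X15.7 Y7.9
G1 X16.6 Y12.1
; layer 3
G0 Z18.2
G0 X13.8 Y11.6
G1 X12.7 Y13.4
G1 X10.6 Y13.8
G1 X8.8 Y12.7
G1 X8.4 Y10.6
G1 X9.5 Y8.8
G1 X11.6 Y8.4
G1 X13.4 Y9.5
G1 X13.8 Y11.6
M2 ; end

The solid is a regular 8-sided pyramid, base circumscribed radius ≈ 11.1 mm, apex at z ≈ 24.3 mm. Slicing at Δz = 6.1 mm — 4 equal slices spanning the solid's height, so layer i sits at z = i·h/4 — gives 3 non-empty perimeters. Each is a 8-segment closed polygon; G0 lifts to the layer z and rapids to the start vertex, then G1 traces the edges. The cross-section shrinks linearly with z (the slice at the apex is degenerate and omitted).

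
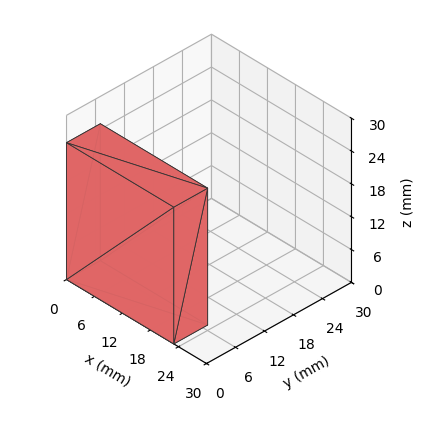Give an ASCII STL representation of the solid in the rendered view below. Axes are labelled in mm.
Reading the render: the shape is a rectangular box, roughly 23 × 7 mm footprint and 25 mm tall (dimensions read to the nearest mm from the axis ticks). For the STL, each face is triangulated and given an outward normal.

solid part
  facet normal 0.0000 0.0000 -1.0000
    outer loop
      vertex 23.00 7.00 0.00
      vertex 23.00 0.00 0.00
      vertex 0.00 0.00 0.00
    endloop
  endfacet
  facet normal 0.0000 0.0000 -1.0000
    outer loop
      vertex 0.00 7.00 0.00
      vertex 23.00 7.00 0.00
      vertex 0.00 0.00 0.00
    endloop
  endfacet
  facet normal 0.0000 0.0000 1.0000
    outer loop
      vertex 0.00 0.00 25.00
      vertex 23.00 0.00 25.00
      vertex 23.00 7.00 25.00
    endloop
  endfacet
  facet normal 0.0000 0.0000 1.0000
    outer loop
      vertex 0.00 0.00 25.00
      vertex 23.00 7.00 25.00
      vertex 0.00 7.00 25.00
    endloop
  endfacet
  facet normal 0.0000 -1.0000 0.0000
    outer loop
      vertex 0.00 0.00 0.00
      vertex 23.00 0.00 0.00
      vertex 23.00 0.00 25.00
    endloop
  endfacet
  facet normal 0.0000 -1.0000 0.0000
    outer loop
      vertex 0.00 0.00 0.00
      vertex 23.00 0.00 25.00
      vertex 0.00 0.00 25.00
    endloop
  endfacet
  facet normal 0.0000 1.0000 0.0000
    outer loop
      vertex 23.00 7.00 25.00
      vertex 23.00 7.00 0.00
      vertex 0.00 7.00 0.00
    endloop
  endfacet
  facet normal 0.0000 1.0000 0.0000
    outer loop
      vertex 0.00 7.00 25.00
      vertex 23.00 7.00 25.00
      vertex 0.00 7.00 0.00
    endloop
  endfacet
  facet normal -1.0000 0.0000 0.0000
    outer loop
      vertex 0.00 7.00 25.00
      vertex 0.00 7.00 0.00
      vertex 0.00 0.00 0.00
    endloop
  endfacet
  facet normal -1.0000 0.0000 0.0000
    outer loop
      vertex 0.00 0.00 25.00
      vertex 0.00 7.00 25.00
      vertex 0.00 0.00 0.00
    endloop
  endfacet
  facet normal 1.0000 0.0000 0.0000
    outer loop
      vertex 23.00 0.00 0.00
      vertex 23.00 7.00 0.00
      vertex 23.00 7.00 25.00
    endloop
  endfacet
  facet normal 1.0000 0.0000 0.0000
    outer loop
      vertex 23.00 0.00 0.00
      vertex 23.00 7.00 25.00
      vertex 23.00 0.00 25.00
    endloop
  endfacet
endsolid part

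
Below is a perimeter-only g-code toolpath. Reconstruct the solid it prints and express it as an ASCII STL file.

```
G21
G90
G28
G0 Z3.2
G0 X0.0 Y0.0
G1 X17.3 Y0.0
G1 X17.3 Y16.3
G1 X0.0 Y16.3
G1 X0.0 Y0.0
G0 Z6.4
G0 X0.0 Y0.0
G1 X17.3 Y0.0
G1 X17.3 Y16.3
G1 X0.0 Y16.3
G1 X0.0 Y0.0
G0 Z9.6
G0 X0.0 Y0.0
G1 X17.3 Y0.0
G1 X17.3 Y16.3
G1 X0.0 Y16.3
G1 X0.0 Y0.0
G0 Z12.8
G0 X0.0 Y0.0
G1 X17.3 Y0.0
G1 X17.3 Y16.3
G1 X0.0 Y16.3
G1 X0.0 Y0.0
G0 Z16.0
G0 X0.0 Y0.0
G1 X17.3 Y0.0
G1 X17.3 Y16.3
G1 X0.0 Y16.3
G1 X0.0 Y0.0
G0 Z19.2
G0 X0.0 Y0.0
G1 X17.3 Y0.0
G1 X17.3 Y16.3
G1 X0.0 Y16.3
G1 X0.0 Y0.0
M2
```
solid part
  facet normal 0.0000 0.0000 -1.0000
    outer loop
      vertex 17.3 16.3 0.0
      vertex 17.3 0.0 0.0
      vertex 0.0 0.0 0.0
    endloop
  endfacet
  facet normal 0.0000 0.0000 -1.0000
    outer loop
      vertex 0.0 16.3 0.0
      vertex 17.3 16.3 0.0
      vertex 0.0 0.0 0.0
    endloop
  endfacet
  facet normal 0.0000 0.0000 1.0000
    outer loop
      vertex 0.0 0.0 19.2
      vertex 17.3 0.0 19.2
      vertex 17.3 16.3 19.2
    endloop
  endfacet
  facet normal 0.0000 0.0000 1.0000
    outer loop
      vertex 0.0 0.0 19.2
      vertex 17.3 16.3 19.2
      vertex 0.0 16.3 19.2
    endloop
  endfacet
  facet normal 0.0000 -1.0000 0.0000
    outer loop
      vertex 0.0 0.0 0.0
      vertex 17.3 0.0 0.0
      vertex 17.3 0.0 19.2
    endloop
  endfacet
  facet normal 0.0000 -1.0000 0.0000
    outer loop
      vertex 0.0 0.0 0.0
      vertex 17.3 0.0 19.2
      vertex 0.0 0.0 19.2
    endloop
  endfacet
  facet normal 0.0000 1.0000 0.0000
    outer loop
      vertex 17.3 16.3 19.2
      vertex 17.3 16.3 0.0
      vertex 0.0 16.3 0.0
    endloop
  endfacet
  facet normal 0.0000 1.0000 0.0000
    outer loop
      vertex 0.0 16.3 19.2
      vertex 17.3 16.3 19.2
      vertex 0.0 16.3 0.0
    endloop
  endfacet
  facet normal -1.0000 0.0000 0.0000
    outer loop
      vertex 0.0 16.3 19.2
      vertex 0.0 16.3 0.0
      vertex 0.0 0.0 0.0
    endloop
  endfacet
  facet normal -1.0000 0.0000 0.0000
    outer loop
      vertex 0.0 0.0 19.2
      vertex 0.0 16.3 19.2
      vertex 0.0 0.0 0.0
    endloop
  endfacet
  facet normal 1.0000 0.0000 0.0000
    outer loop
      vertex 17.3 0.0 0.0
      vertex 17.3 16.3 0.0
      vertex 17.3 16.3 19.2
    endloop
  endfacet
  facet normal 1.0000 0.0000 0.0000
    outer loop
      vertex 17.3 0.0 0.0
      vertex 17.3 16.3 19.2
      vertex 17.3 0.0 19.2
    endloop
  endfacet
endsolid part

The G0 Z moves step by Δz≈3.2 mm. Every layer's G1 loop is the same polygon, so the solid is a straight extrusion of it from z=0 to z≈19.2. Closing with flat bottom and top caps and triangulating gives 12 facets — a rectangular box, roughly 17.3 × 16.3 mm footprint and 19.2 mm tall.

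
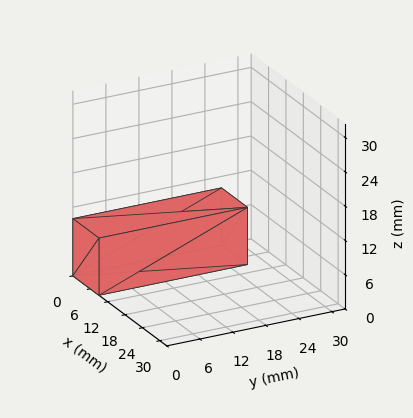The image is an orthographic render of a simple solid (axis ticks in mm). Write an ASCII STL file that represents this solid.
Reading the render: the shape is a rectangular box, roughly 9 × 27 mm footprint and 10 mm tall (dimensions read to the nearest mm from the axis ticks). For the STL, each face is triangulated and given an outward normal.

solid part
  facet normal 0.0000 0.0000 -1.0000
    outer loop
      vertex 9.0 27.0 0.0
      vertex 9.0 0.0 0.0
      vertex 0.0 0.0 0.0
    endloop
  endfacet
  facet normal 0.0000 0.0000 -1.0000
    outer loop
      vertex 0.0 27.0 0.0
      vertex 9.0 27.0 0.0
      vertex 0.0 0.0 0.0
    endloop
  endfacet
  facet normal 0.0000 0.0000 1.0000
    outer loop
      vertex 0.0 0.0 10.0
      vertex 9.0 0.0 10.0
      vertex 9.0 27.0 10.0
    endloop
  endfacet
  facet normal 0.0000 0.0000 1.0000
    outer loop
      vertex 0.0 0.0 10.0
      vertex 9.0 27.0 10.0
      vertex 0.0 27.0 10.0
    endloop
  endfacet
  facet normal 0.0000 -1.0000 0.0000
    outer loop
      vertex 0.0 0.0 0.0
      vertex 9.0 0.0 0.0
      vertex 9.0 0.0 10.0
    endloop
  endfacet
  facet normal 0.0000 -1.0000 0.0000
    outer loop
      vertex 0.0 0.0 0.0
      vertex 9.0 0.0 10.0
      vertex 0.0 0.0 10.0
    endloop
  endfacet
  facet normal 0.0000 1.0000 0.0000
    outer loop
      vertex 9.0 27.0 10.0
      vertex 9.0 27.0 0.0
      vertex 0.0 27.0 0.0
    endloop
  endfacet
  facet normal 0.0000 1.0000 0.0000
    outer loop
      vertex 0.0 27.0 10.0
      vertex 9.0 27.0 10.0
      vertex 0.0 27.0 0.0
    endloop
  endfacet
  facet normal -1.0000 0.0000 0.0000
    outer loop
      vertex 0.0 27.0 10.0
      vertex 0.0 27.0 0.0
      vertex 0.0 0.0 0.0
    endloop
  endfacet
  facet normal -1.0000 0.0000 0.0000
    outer loop
      vertex 0.0 0.0 10.0
      vertex 0.0 27.0 10.0
      vertex 0.0 0.0 0.0
    endloop
  endfacet
  facet normal 1.0000 0.0000 0.0000
    outer loop
      vertex 9.0 0.0 0.0
      vertex 9.0 27.0 0.0
      vertex 9.0 27.0 10.0
    endloop
  endfacet
  facet normal 1.0000 0.0000 0.0000
    outer loop
      vertex 9.0 0.0 0.0
      vertex 9.0 27.0 10.0
      vertex 9.0 0.0 10.0
    endloop
  endfacet
endsolid part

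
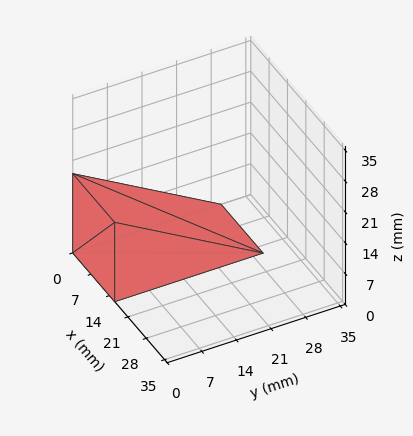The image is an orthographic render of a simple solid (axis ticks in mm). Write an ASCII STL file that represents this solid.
Reading the render: the shape is a wedge (ramp): 16 × 30 mm base, rising to 18 mm along the y=0 edge and sloping linearly to z=0 at y=30 (dimensions read to the nearest mm from the axis ticks). For the STL, each face is triangulated and given an outward normal.

solid part
  facet normal 0.0000 0.0000 -1.0000
    outer loop
      vertex 16.000 30.000 0.000
      vertex 16.000 0.000 0.000
      vertex 0.000 0.000 0.000
    endloop
  endfacet
  facet normal 0.0000 0.0000 -1.0000
    outer loop
      vertex 0.000 30.000 0.000
      vertex 16.000 30.000 0.000
      vertex 0.000 0.000 0.000
    endloop
  endfacet
  facet normal 0.0000 -1.0000 0.0000
    outer loop
      vertex 0.000 0.000 0.000
      vertex 16.000 0.000 0.000
      vertex 16.000 0.000 18.000
    endloop
  endfacet
  facet normal 0.0000 -1.0000 0.0000
    outer loop
      vertex 0.000 0.000 0.000
      vertex 16.000 0.000 18.000
      vertex 0.000 0.000 18.000
    endloop
  endfacet
  facet normal 0.0000 0.5145 0.8575
    outer loop
      vertex 0.000 0.000 18.000
      vertex 16.000 0.000 18.000
      vertex 16.000 30.000 0.000
    endloop
  endfacet
  facet normal 0.0000 0.5145 0.8575
    outer loop
      vertex 0.000 0.000 18.000
      vertex 16.000 30.000 0.000
      vertex 0.000 30.000 0.000
    endloop
  endfacet
  facet normal -1.0000 0.0000 0.0000
    outer loop
      vertex 0.000 0.000 18.000
      vertex 0.000 30.000 0.000
      vertex 0.000 0.000 0.000
    endloop
  endfacet
  facet normal 1.0000 0.0000 0.0000
    outer loop
      vertex 16.000 0.000 0.000
      vertex 16.000 30.000 0.000
      vertex 16.000 0.000 18.000
    endloop
  endfacet
endsolid part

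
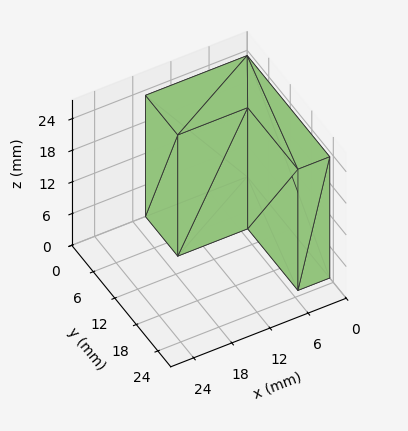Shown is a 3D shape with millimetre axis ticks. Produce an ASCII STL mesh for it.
Reading the render: the shape is an L-shaped prism: outer 16 × 23 mm, arm thicknesses ≈ 9 mm (horizontal) and 5 mm (vertical), extruded 23 mm in z (dimensions read to the nearest mm from the axis ticks). For the STL, each face is triangulated and given an outward normal.

solid part
  facet normal 0.0000 0.0000 -1.0000
    outer loop
      vertex 16.000 9.000 0.000
      vertex 16.000 0.000 0.000
      vertex 0.000 0.000 0.000
    endloop
  endfacet
  facet normal 0.0000 0.0000 -1.0000
    outer loop
      vertex 5.000 9.000 0.000
      vertex 16.000 9.000 0.000
      vertex 0.000 0.000 0.000
    endloop
  endfacet
  facet normal 0.0000 0.0000 -1.0000
    outer loop
      vertex 5.000 23.000 0.000
      vertex 5.000 9.000 0.000
      vertex 0.000 0.000 0.000
    endloop
  endfacet
  facet normal 0.0000 0.0000 -1.0000
    outer loop
      vertex 0.000 23.000 0.000
      vertex 5.000 23.000 0.000
      vertex 0.000 0.000 0.000
    endloop
  endfacet
  facet normal 0.0000 0.0000 1.0000
    outer loop
      vertex 0.000 0.000 23.000
      vertex 16.000 0.000 23.000
      vertex 16.000 9.000 23.000
    endloop
  endfacet
  facet normal 0.0000 0.0000 1.0000
    outer loop
      vertex 0.000 0.000 23.000
      vertex 16.000 9.000 23.000
      vertex 5.000 9.000 23.000
    endloop
  endfacet
  facet normal 0.0000 0.0000 1.0000
    outer loop
      vertex 0.000 0.000 23.000
      vertex 5.000 9.000 23.000
      vertex 5.000 23.000 23.000
    endloop
  endfacet
  facet normal 0.0000 0.0000 1.0000
    outer loop
      vertex 0.000 0.000 23.000
      vertex 5.000 23.000 23.000
      vertex 0.000 23.000 23.000
    endloop
  endfacet
  facet normal 0.0000 -1.0000 0.0000
    outer loop
      vertex 0.000 0.000 0.000
      vertex 16.000 0.000 0.000
      vertex 16.000 0.000 23.000
    endloop
  endfacet
  facet normal 0.0000 -1.0000 0.0000
    outer loop
      vertex 0.000 0.000 0.000
      vertex 16.000 0.000 23.000
      vertex 0.000 0.000 23.000
    endloop
  endfacet
  facet normal 1.0000 0.0000 0.0000
    outer loop
      vertex 16.000 0.000 0.000
      vertex 16.000 9.000 0.000
      vertex 16.000 9.000 23.000
    endloop
  endfacet
  facet normal 1.0000 0.0000 0.0000
    outer loop
      vertex 16.000 0.000 0.000
      vertex 16.000 9.000 23.000
      vertex 16.000 0.000 23.000
    endloop
  endfacet
  facet normal 0.0000 1.0000 0.0000
    outer loop
      vertex 16.000 9.000 0.000
      vertex 5.000 9.000 0.000
      vertex 5.000 9.000 23.000
    endloop
  endfacet
  facet normal 0.0000 1.0000 0.0000
    outer loop
      vertex 16.000 9.000 0.000
      vertex 5.000 9.000 23.000
      vertex 16.000 9.000 23.000
    endloop
  endfacet
  facet normal 1.0000 0.0000 0.0000
    outer loop
      vertex 5.000 9.000 0.000
      vertex 5.000 23.000 0.000
      vertex 5.000 23.000 23.000
    endloop
  endfacet
  facet normal 1.0000 0.0000 0.0000
    outer loop
      vertex 5.000 9.000 0.000
      vertex 5.000 23.000 23.000
      vertex 5.000 9.000 23.000
    endloop
  endfacet
  facet normal 0.0000 1.0000 0.0000
    outer loop
      vertex 5.000 23.000 0.000
      vertex 0.000 23.000 0.000
      vertex 0.000 23.000 23.000
    endloop
  endfacet
  facet normal 0.0000 1.0000 0.0000
    outer loop
      vertex 5.000 23.000 0.000
      vertex 0.000 23.000 23.000
      vertex 5.000 23.000 23.000
    endloop
  endfacet
  facet normal -1.0000 0.0000 0.0000
    outer loop
      vertex 0.000 23.000 0.000
      vertex 0.000 0.000 0.000
      vertex 0.000 0.000 23.000
    endloop
  endfacet
  facet normal -1.0000 0.0000 0.0000
    outer loop
      vertex 0.000 23.000 0.000
      vertex 0.000 0.000 23.000
      vertex 0.000 23.000 23.000
    endloop
  endfacet
endsolid part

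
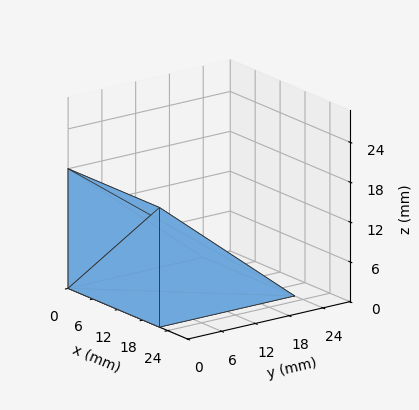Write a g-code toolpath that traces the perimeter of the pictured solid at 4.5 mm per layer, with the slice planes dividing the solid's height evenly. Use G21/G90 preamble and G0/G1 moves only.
Reading the render: the shape is a wedge (ramp): 22 × 24 mm base, rising to 18 mm along the y=0 edge and sloping linearly to z=0 at y=24 (dimensions read to the nearest mm from the axis ticks). For the g-code, the solid's height is divided into equal slices at the stated Δz and each level perimeter traced with G1 moves after a G0 lift.

; perimeter-only toolpath
G21 ; units = mm
G90 ; absolute positioning
G28 ; home
; layer 1
G0 Z4.5
G0 X0.0 Y0.0
G1 X22.0 Y0.0
G1 X22.0 Y18.0
G1 X0.0 Y18.0
G1 X0.0 Y0.0
; layer 2
G0 Z9.0
G0 X0.0 Y0.0
G1 X22.0 Y0.0
G1 X22.0 Y12.0
G1 X0.0 Y12.0
G1 X0.0 Y0.0
; layer 3
G0 Z13.5
G0 X0.0 Y0.0
G1 X22.0 Y0.0
G1 X22.0 Y6.0
G1 X0.0 Y6.0
G1 X0.0 Y0.0
M2 ; end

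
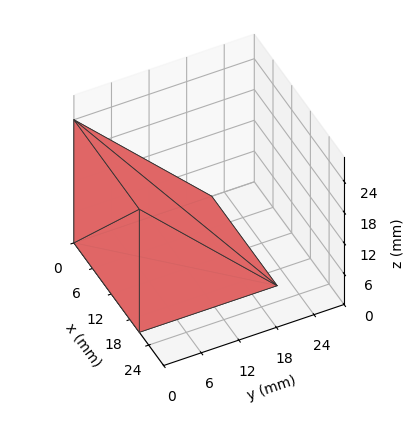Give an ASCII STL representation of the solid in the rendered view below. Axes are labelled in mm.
Reading the render: the shape is a wedge (ramp): 21 × 22 mm base, rising to 24 mm along the y=0 edge and sloping linearly to z=0 at y=22 (dimensions read to the nearest mm from the axis ticks). For the STL, each face is triangulated and given an outward normal.

solid part
  facet normal 0.0000 0.0000 -1.0000
    outer loop
      vertex 21.0 22.0 0.0
      vertex 21.0 0.0 0.0
      vertex 0.0 0.0 0.0
    endloop
  endfacet
  facet normal 0.0000 0.0000 -1.0000
    outer loop
      vertex 0.0 22.0 0.0
      vertex 21.0 22.0 0.0
      vertex 0.0 0.0 0.0
    endloop
  endfacet
  facet normal 0.0000 -1.0000 0.0000
    outer loop
      vertex 0.0 0.0 0.0
      vertex 21.0 0.0 0.0
      vertex 21.0 0.0 24.0
    endloop
  endfacet
  facet normal 0.0000 -1.0000 0.0000
    outer loop
      vertex 0.0 0.0 0.0
      vertex 21.0 0.0 24.0
      vertex 0.0 0.0 24.0
    endloop
  endfacet
  facet normal 0.0000 0.7372 0.6757
    outer loop
      vertex 0.0 0.0 24.0
      vertex 21.0 0.0 24.0
      vertex 21.0 22.0 0.0
    endloop
  endfacet
  facet normal 0.0000 0.7372 0.6757
    outer loop
      vertex 0.0 0.0 24.0
      vertex 21.0 22.0 0.0
      vertex 0.0 22.0 0.0
    endloop
  endfacet
  facet normal -1.0000 0.0000 0.0000
    outer loop
      vertex 0.0 0.0 24.0
      vertex 0.0 22.0 0.0
      vertex 0.0 0.0 0.0
    endloop
  endfacet
  facet normal 1.0000 0.0000 0.0000
    outer loop
      vertex 21.0 0.0 0.0
      vertex 21.0 22.0 0.0
      vertex 21.0 0.0 24.0
    endloop
  endfacet
endsolid part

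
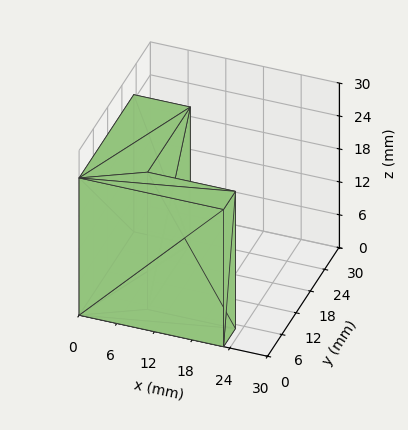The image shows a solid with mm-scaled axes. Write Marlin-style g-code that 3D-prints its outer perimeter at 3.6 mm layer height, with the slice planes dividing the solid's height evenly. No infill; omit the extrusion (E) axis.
Reading the render: the shape is an L-shaped prism: outer 23 × 23 mm, arm thicknesses ≈ 5 mm (horizontal) and 9 mm (vertical), extruded 25 mm in z (dimensions read to the nearest mm from the axis ticks). For the g-code, the solid's height is divided into equal slices at the stated Δz and each level perimeter traced with G1 moves after a G0 lift.

; perimeter-only toolpath
G21 ; units = mm
G90 ; absolute positioning
G28 ; home
; layer 1
G0 Z3.6
G0 X0.0 Y0.0
G1 X23.0 Y0.0
G1 X23.0 Y5.0
G1 X9.0 Y5.0
G1 X9.0 Y23.0
G1 X0.0 Y23.0
G1 X0.0 Y0.0
; layer 2
G0 Z7.1
G0 X0.0 Y0.0
G1 X23.0 Y0.0
G1 X23.0 Y5.0
G1 X9.0 Y5.0
G1 X9.0 Y23.0
G1 X0.0 Y23.0
G1 X0.0 Y0.0
; layer 3
G0 Z10.7
G0 X0.0 Y0.0
G1 X23.0 Y0.0
G1 X23.0 Y5.0
G1 X9.0 Y5.0
G1 X9.0 Y23.0
G1 X0.0 Y23.0
G1 X0.0 Y0.0
; layer 4
G0 Z14.3
G0 X0.0 Y0.0
G1 X23.0 Y0.0
G1 X23.0 Y5.0
G1 X9.0 Y5.0
G1 X9.0 Y23.0
G1 X0.0 Y23.0
G1 X0.0 Y0.0
; layer 5
G0 Z17.9
G0 X0.0 Y0.0
G1 X23.0 Y0.0
G1 X23.0 Y5.0
G1 X9.0 Y5.0
G1 X9.0 Y23.0
G1 X0.0 Y23.0
G1 X0.0 Y0.0
; layer 6
G0 Z21.4
G0 X0.0 Y0.0
G1 X23.0 Y0.0
G1 X23.0 Y5.0
G1 X9.0 Y5.0
G1 X9.0 Y23.0
G1 X0.0 Y23.0
G1 X0.0 Y0.0
; layer 7
G0 Z25.0
G0 X0.0 Y0.0
G1 X23.0 Y0.0
G1 X23.0 Y5.0
G1 X9.0 Y5.0
G1 X9.0 Y23.0
G1 X0.0 Y23.0
G1 X0.0 Y0.0
M2 ; end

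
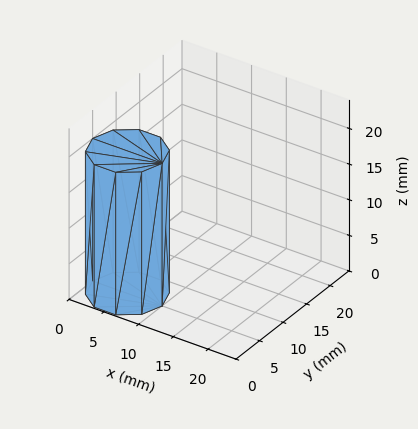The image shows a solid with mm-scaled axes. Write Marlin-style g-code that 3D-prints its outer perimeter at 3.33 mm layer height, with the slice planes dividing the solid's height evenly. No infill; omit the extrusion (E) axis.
Reading the render: the shape is a regular 10-sided prism (a cylinder approximated with 10 flat sides), circumscribed radius ≈ 5 mm, height ≈ 20 mm (dimensions read to the nearest mm from the axis ticks). For the g-code, the solid's height is divided into equal slices at the stated Δz and each level perimeter traced with G1 moves after a G0 lift.

; perimeter-only toolpath
G21 ; units = mm
G90 ; absolute positioning
G28 ; home
; layer 1
G0 Z3.33
G0 X10.00 Y5.00
G1 X9.05 Y7.94
G1 X6.55 Y9.76
G1 X3.45 Y9.76
G1 X0.95 Y7.94
G1 X0.00 Y5.00
G1 X0.95 Y2.06
G1 X3.45 Y0.24
G1 X6.55 Y0.24
G1 X9.05 Y2.06
G1 X10.00 Y5.00
; layer 2
G0 Z6.67
G0 X10.00 Y5.00
G1 X9.05 Y7.94
G1 X6.55 Y9.76
G1 X3.45 Y9.76
G1 X0.95 Y7.94
G1 X0.00 Y5.00
G1 X0.95 Y2.06
G1 X3.45 Y0.24
G1 X6.55 Y0.24
G1 X9.05 Y2.06
G1 X10.00 Y5.00
; layer 3
G0 Z10.00
G0 X10.00 Y5.00
G1 X9.05 Y7.94
G1 X6.55 Y9.76
G1 X3.45 Y9.76
G1 X0.95 Y7.94
G1 X0.00 Y5.00
G1 X0.95 Y2.06
G1 X3.45 Y0.24
G1 X6.55 Y0.24
G1 X9.05 Y2.06
G1 X10.00 Y5.00
; layer 4
G0 Z13.33
G0 X10.00 Y5.00
G1 X9.05 Y7.94
G1 X6.55 Y9.76
G1 X3.45 Y9.76
G1 X0.95 Y7.94
G1 X0.00 Y5.00
G1 X0.95 Y2.06
G1 X3.45 Y0.24
G1 X6.55 Y0.24
G1 X9.05 Y2.06
G1 X10.00 Y5.00
; layer 5
G0 Z16.67
G0 X10.00 Y5.00
G1 X9.05 Y7.94
G1 X6.55 Y9.76
G1 X3.45 Y9.76
G1 X0.95 Y7.94
G1 X0.00 Y5.00
G1 X0.95 Y2.06
G1 X3.45 Y0.24
G1 X6.55 Y0.24
G1 X9.05 Y2.06
G1 X10.00 Y5.00
; layer 6
G0 Z20.00
G0 X10.00 Y5.00
G1 X9.05 Y7.94
G1 X6.55 Y9.76
G1 X3.45 Y9.76
G1 X0.95 Y7.94
G1 X0.00 Y5.00
G1 X0.95 Y2.06
G1 X3.45 Y0.24
G1 X6.55 Y0.24
G1 X9.05 Y2.06
G1 X10.00 Y5.00
M2 ; end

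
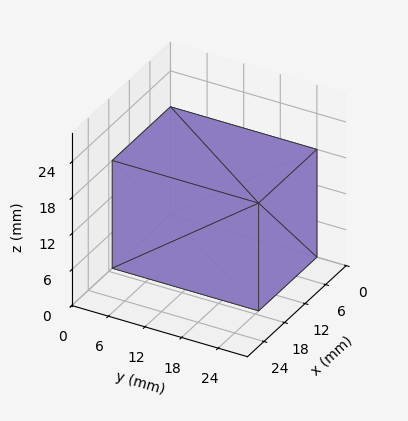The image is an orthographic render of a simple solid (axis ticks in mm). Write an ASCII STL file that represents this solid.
Reading the render: the shape is a rectangular box, roughly 17 × 24 mm footprint and 18 mm tall (dimensions read to the nearest mm from the axis ticks). For the STL, each face is triangulated and given an outward normal.

solid part
  facet normal 0.0000 0.0000 -1.0000
    outer loop
      vertex 17.00 24.00 0.00
      vertex 17.00 0.00 0.00
      vertex 0.00 0.00 0.00
    endloop
  endfacet
  facet normal 0.0000 0.0000 -1.0000
    outer loop
      vertex 0.00 24.00 0.00
      vertex 17.00 24.00 0.00
      vertex 0.00 0.00 0.00
    endloop
  endfacet
  facet normal 0.0000 0.0000 1.0000
    outer loop
      vertex 0.00 0.00 18.00
      vertex 17.00 0.00 18.00
      vertex 17.00 24.00 18.00
    endloop
  endfacet
  facet normal 0.0000 0.0000 1.0000
    outer loop
      vertex 0.00 0.00 18.00
      vertex 17.00 24.00 18.00
      vertex 0.00 24.00 18.00
    endloop
  endfacet
  facet normal 0.0000 -1.0000 0.0000
    outer loop
      vertex 0.00 0.00 0.00
      vertex 17.00 0.00 0.00
      vertex 17.00 0.00 18.00
    endloop
  endfacet
  facet normal 0.0000 -1.0000 0.0000
    outer loop
      vertex 0.00 0.00 0.00
      vertex 17.00 0.00 18.00
      vertex 0.00 0.00 18.00
    endloop
  endfacet
  facet normal 0.0000 1.0000 0.0000
    outer loop
      vertex 17.00 24.00 18.00
      vertex 17.00 24.00 0.00
      vertex 0.00 24.00 0.00
    endloop
  endfacet
  facet normal 0.0000 1.0000 0.0000
    outer loop
      vertex 0.00 24.00 18.00
      vertex 17.00 24.00 18.00
      vertex 0.00 24.00 0.00
    endloop
  endfacet
  facet normal -1.0000 0.0000 0.0000
    outer loop
      vertex 0.00 24.00 18.00
      vertex 0.00 24.00 0.00
      vertex 0.00 0.00 0.00
    endloop
  endfacet
  facet normal -1.0000 0.0000 0.0000
    outer loop
      vertex 0.00 0.00 18.00
      vertex 0.00 24.00 18.00
      vertex 0.00 0.00 0.00
    endloop
  endfacet
  facet normal 1.0000 0.0000 0.0000
    outer loop
      vertex 17.00 0.00 0.00
      vertex 17.00 24.00 0.00
      vertex 17.00 24.00 18.00
    endloop
  endfacet
  facet normal 1.0000 0.0000 0.0000
    outer loop
      vertex 17.00 0.00 0.00
      vertex 17.00 24.00 18.00
      vertex 17.00 0.00 18.00
    endloop
  endfacet
endsolid part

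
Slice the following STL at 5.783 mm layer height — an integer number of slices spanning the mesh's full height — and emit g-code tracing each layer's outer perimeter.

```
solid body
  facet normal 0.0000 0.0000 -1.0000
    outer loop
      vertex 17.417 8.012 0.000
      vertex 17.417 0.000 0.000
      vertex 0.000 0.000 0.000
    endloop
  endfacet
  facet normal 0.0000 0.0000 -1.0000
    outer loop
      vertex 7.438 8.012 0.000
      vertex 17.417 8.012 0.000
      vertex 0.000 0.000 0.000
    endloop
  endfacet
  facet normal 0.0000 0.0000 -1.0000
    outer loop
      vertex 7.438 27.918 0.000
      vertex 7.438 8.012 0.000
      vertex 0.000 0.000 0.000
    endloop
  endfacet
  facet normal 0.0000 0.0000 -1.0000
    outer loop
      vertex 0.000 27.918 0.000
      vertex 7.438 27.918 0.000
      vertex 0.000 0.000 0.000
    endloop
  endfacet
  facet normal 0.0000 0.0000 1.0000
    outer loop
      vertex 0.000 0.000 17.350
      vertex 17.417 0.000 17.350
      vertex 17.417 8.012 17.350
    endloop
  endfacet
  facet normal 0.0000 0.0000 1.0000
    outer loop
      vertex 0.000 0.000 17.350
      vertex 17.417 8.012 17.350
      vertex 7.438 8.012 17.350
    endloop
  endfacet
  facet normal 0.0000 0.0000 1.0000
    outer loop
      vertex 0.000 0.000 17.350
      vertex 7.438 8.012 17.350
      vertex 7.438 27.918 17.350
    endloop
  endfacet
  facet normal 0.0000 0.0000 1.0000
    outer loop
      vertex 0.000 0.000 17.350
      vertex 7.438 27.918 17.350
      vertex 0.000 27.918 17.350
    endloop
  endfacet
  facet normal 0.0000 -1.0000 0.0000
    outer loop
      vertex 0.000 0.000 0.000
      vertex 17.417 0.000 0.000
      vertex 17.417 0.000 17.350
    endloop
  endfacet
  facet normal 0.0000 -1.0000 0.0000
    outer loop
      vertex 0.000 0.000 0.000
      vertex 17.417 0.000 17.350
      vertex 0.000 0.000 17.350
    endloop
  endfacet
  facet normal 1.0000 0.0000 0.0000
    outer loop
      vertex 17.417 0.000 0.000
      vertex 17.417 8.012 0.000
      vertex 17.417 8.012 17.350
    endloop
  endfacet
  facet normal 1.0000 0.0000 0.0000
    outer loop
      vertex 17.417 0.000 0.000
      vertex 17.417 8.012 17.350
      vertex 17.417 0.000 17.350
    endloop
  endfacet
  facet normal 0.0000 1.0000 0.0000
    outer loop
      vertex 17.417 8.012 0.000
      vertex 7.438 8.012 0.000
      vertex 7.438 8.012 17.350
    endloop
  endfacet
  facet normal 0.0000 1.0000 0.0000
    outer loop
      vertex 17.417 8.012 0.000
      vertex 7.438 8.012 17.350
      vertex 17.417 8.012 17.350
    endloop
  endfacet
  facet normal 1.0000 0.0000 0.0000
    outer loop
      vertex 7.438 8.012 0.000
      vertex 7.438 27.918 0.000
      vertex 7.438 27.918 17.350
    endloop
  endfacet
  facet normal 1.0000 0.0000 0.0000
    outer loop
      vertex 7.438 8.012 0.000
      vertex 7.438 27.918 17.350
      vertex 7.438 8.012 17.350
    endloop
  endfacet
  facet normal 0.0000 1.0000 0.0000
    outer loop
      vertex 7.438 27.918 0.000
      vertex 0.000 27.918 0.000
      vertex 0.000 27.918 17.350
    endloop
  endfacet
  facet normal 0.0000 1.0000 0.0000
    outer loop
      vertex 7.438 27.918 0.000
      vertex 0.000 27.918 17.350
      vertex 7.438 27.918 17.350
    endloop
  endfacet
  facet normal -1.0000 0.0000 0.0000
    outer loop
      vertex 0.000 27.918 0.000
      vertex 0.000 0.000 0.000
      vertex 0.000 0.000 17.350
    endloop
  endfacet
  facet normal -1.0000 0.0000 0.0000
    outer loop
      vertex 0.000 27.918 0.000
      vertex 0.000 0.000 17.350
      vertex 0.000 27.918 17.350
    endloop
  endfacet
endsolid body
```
; perimeter-only toolpath
G21 ; units = mm
G90 ; absolute positioning
G28 ; home
; layer 1
G0 Z5.783
G0 X0.000 Y0.000
G1 X17.417 Y0.000
G1 X17.417 Y8.012
G1 X7.438 Y8.012
G1 X7.438 Y27.918
G1 X0.000 Y27.918
G1 X0.000 Y0.000
; layer 2
G0 Z11.567
G0 X0.000 Y0.000
G1 X17.417 Y0.000
G1 X17.417 Y8.012
G1 X7.438 Y8.012
G1 X7.438 Y27.918
G1 X0.000 Y27.918
G1 X0.000 Y0.000
; layer 3
G0 Z17.350
G0 X0.000 Y0.000
G1 X17.417 Y0.000
G1 X17.417 Y8.012
G1 X7.438 Y8.012
G1 X7.438 Y27.918
G1 X0.000 Y27.918
G1 X0.000 Y0.000
M2 ; end

The solid is an L-shaped prism: outer 17.4 × 27.9 mm, arm thicknesses ≈ 8.01 mm (horizontal) and 7.44 mm (vertical), extruded 17.4 mm in z. Slicing at Δz = 5.783 mm — 3 equal slices spanning the solid's height, so layer i sits at z = i·h/3 — gives 3 non-empty perimeters. Each is a 6-segment closed polygon; G0 lifts to the layer z and rapids to the start vertex, then G1 traces the edges.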